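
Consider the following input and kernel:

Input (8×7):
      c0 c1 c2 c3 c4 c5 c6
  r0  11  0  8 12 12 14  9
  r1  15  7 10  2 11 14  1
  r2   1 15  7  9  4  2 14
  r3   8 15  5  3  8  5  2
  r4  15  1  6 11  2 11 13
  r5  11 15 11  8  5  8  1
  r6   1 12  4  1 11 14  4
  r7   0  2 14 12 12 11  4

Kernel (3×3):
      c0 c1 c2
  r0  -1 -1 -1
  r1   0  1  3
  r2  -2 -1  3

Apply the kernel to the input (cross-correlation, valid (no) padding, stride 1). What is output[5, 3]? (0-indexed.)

The receptive field on the input at this output position is [8 5 8 / 1 11 14 / 12 12 11]. Elementwise product with the kernel and sum: 8·-1 + 5·-1 + 8·-1 + 11·1 + 14·3 + 12·-2 + 12·-1 + 11·3.

29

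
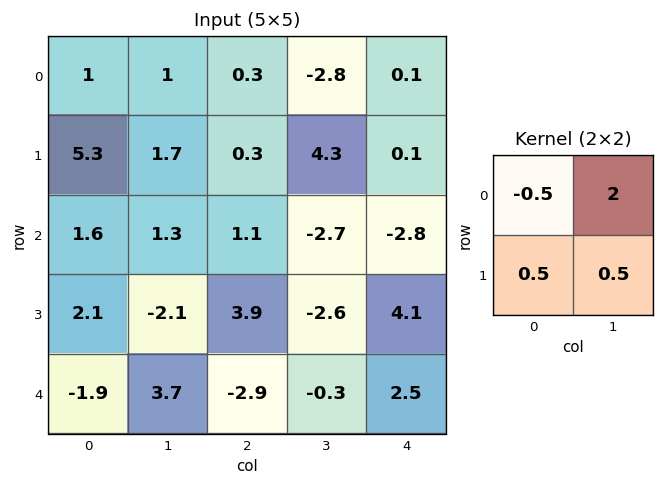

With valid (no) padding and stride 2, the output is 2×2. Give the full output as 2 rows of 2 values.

Output[0,0]: The receptive field on the input at this output position is [1 1 / 5.3 1.7]. Elementwise product with the kernel and sum: 1·-0.5 + 1·2 + 5.3·0.5 + 1.7·0.5.

5 -3.45
1.8 -5.3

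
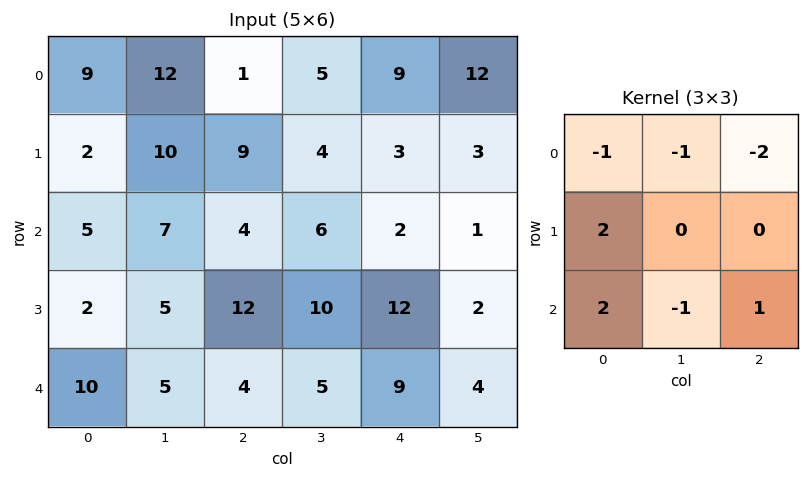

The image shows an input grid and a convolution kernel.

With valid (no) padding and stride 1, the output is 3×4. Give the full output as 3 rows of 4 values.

-12 13 -2 -19
-9 -5 15 9
3 -2 22 15

Output[0,0]: The receptive field on the input at this output position is [9 12 1 / 2 10 9 / 5 7 4]. Elementwise product with the kernel and sum: 9·-1 + 12·-1 + 1·-2 + 2·2 + 5·2 + 7·-1 + 4·1.
Output[0,1]: The receptive field on the input at this output position is [12 1 5 / 10 9 4 / 7 4 6]. Elementwise product with the kernel and sum: 12·-1 + 1·-1 + 5·-2 + 10·2 + 7·2 + 4·-1 + 6·1.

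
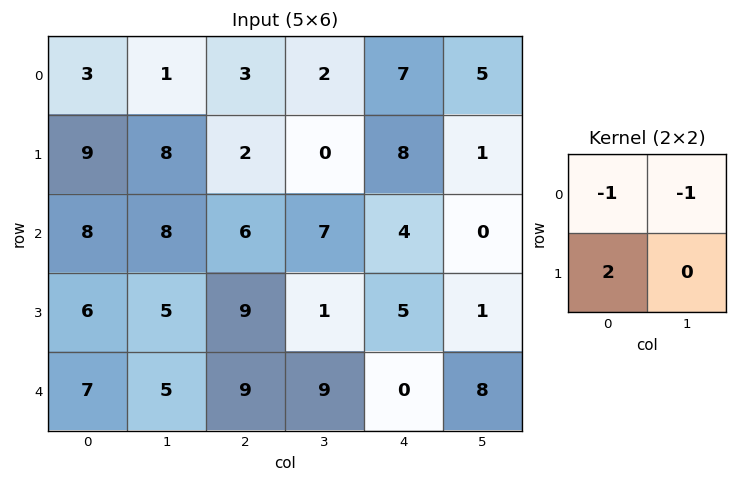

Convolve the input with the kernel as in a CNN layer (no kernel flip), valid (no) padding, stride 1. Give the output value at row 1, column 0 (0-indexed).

-1

The receptive field on the input at this output position is [9 8 / 8 8]. Elementwise product with the kernel and sum: 9·-1 + 8·-1 + 8·2.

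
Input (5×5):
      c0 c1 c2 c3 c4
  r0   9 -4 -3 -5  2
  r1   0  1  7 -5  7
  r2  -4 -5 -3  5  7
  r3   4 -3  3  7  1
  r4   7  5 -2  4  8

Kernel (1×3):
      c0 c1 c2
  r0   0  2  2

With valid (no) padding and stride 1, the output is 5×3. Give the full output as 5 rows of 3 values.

Output[0,0]: The receptive field on the input at this output position is [9 -4 -3]. Elementwise product with the kernel and sum: -4·2 + -3·2.

-14 -16 -6
16 4 4
-16 4 24
0 20 16
6 4 24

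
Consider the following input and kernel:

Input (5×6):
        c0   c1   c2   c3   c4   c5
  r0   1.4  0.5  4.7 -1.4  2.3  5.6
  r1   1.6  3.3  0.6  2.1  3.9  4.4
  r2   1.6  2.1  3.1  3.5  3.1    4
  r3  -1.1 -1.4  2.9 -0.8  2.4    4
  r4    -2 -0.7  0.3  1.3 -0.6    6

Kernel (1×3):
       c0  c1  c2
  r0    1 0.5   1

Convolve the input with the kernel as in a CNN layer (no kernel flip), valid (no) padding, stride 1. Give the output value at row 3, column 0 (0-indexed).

1.1

The receptive field on the input at this output position is [-1.1 -1.4 2.9]. Elementwise product with the kernel and sum: -1.1·1 + -1.4·0.5 + 2.9·1.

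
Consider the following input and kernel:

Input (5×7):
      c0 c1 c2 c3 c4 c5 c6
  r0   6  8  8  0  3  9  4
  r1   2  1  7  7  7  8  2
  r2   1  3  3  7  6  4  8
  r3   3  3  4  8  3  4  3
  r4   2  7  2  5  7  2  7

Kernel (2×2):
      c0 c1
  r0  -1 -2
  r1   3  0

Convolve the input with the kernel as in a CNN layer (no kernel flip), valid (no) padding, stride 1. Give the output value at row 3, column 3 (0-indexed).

1

The receptive field on the input at this output position is [8 3 / 5 7]. Elementwise product with the kernel and sum: 8·-1 + 3·-2 + 5·3.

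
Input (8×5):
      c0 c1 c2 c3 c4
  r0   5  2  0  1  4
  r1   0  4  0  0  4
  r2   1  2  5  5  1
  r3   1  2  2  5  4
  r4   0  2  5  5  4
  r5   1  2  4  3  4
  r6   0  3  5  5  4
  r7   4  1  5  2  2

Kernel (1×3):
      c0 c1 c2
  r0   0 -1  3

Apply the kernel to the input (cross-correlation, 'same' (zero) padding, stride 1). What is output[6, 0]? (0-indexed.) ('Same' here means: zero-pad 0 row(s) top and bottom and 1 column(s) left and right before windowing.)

9

The receptive field on the zero-padded input at this output position is [0 0 3]. Elementwise product with the kernel and sum: 0·-1 + 3·3.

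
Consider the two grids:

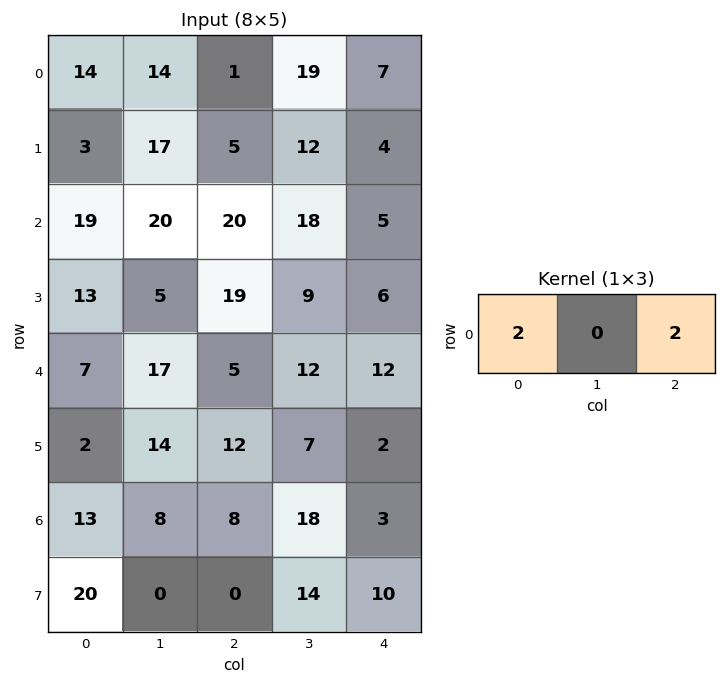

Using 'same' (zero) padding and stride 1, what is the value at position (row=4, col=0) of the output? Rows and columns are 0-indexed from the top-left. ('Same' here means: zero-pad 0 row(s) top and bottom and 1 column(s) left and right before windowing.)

34

The receptive field on the zero-padded input at this output position is [0 7 17]. Elementwise product with the kernel and sum: 0·2 + 17·2.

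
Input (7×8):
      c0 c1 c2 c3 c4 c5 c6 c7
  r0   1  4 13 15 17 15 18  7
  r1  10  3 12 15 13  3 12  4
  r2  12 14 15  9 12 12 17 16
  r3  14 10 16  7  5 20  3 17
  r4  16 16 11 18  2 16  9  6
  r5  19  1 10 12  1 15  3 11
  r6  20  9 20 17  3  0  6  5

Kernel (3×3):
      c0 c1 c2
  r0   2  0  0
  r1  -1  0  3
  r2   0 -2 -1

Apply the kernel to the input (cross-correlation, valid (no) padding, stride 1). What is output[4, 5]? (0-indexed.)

33

The receptive field on the input at this output position is [16 9 6 / 15 3 11 / 0 6 5]. Elementwise product with the kernel and sum: 16·2 + 15·-1 + 11·3 + 6·-2 + 5·-1.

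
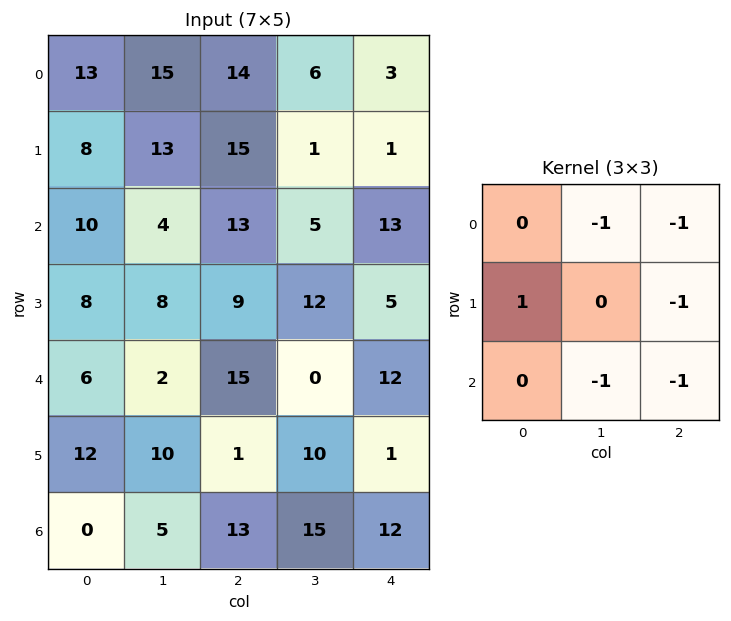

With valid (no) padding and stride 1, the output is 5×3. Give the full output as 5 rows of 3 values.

-53 -26 -13
-48 -38 -19
-35 -37 -26
-37 -30 -25
-24 -43 -39

Output[0,0]: The receptive field on the input at this output position is [13 15 14 / 8 13 15 / 10 4 13]. Elementwise product with the kernel and sum: 15·-1 + 14·-1 + 8·1 + 15·-1 + 4·-1 + 13·-1.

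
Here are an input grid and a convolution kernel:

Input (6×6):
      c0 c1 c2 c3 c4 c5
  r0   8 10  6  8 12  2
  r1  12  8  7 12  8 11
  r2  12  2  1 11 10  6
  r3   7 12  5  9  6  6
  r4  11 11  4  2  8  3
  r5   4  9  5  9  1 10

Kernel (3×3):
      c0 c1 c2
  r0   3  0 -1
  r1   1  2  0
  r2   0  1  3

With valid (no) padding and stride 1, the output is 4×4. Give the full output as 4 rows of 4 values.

Output[0,0]: The receptive field on the input at this output position is [8 10 6 / 12 8 7 / 12 2 1]. Elementwise product with the kernel and sum: 8·3 + 6·-1 + 12·1 + 8·2 + 2·1 + 1·3.
Output[0,1]: The receptive field on the input at this output position is [10 6 8 / 8 7 12 / 2 1 11]. Elementwise product with the kernel and sum: 10·3 + 8·-1 + 8·1 + 7·2 + 1·1 + 11·3.

51 78 78 78
72 48 63 80
89 27 42 65
73 78 29 70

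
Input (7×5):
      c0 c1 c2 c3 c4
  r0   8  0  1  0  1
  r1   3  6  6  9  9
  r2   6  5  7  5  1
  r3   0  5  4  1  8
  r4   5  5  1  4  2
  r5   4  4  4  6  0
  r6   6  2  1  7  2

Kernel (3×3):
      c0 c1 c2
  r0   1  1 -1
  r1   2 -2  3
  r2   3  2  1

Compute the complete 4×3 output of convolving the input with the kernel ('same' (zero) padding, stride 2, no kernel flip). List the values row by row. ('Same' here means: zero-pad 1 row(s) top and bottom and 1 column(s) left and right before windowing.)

Output[0,0]: The receptive field on the zero-padded input at this output position is [0 0 0 / 0 8 0 / 0 3 6]. Elementwise product with the kernel and sum: 0·1 + 0·1 + 0·-1 + 0·2 + 8·-2 + 0·3 + 0·3 + 3·2 + 6·1.
Output[0,1]: The receptive field on the zero-padded input at this output position is [0 0 0 / 0 1 0 / 6 6 9]. Elementwise product with the kernel and sum: 0·1 + 0·1 + 0·-1 + 0·2 + 1·-2 + 0·3 + 6·3 + 6·2 + 9·1.

-4 37 43
5 38 45
12 54 31
-6 25 16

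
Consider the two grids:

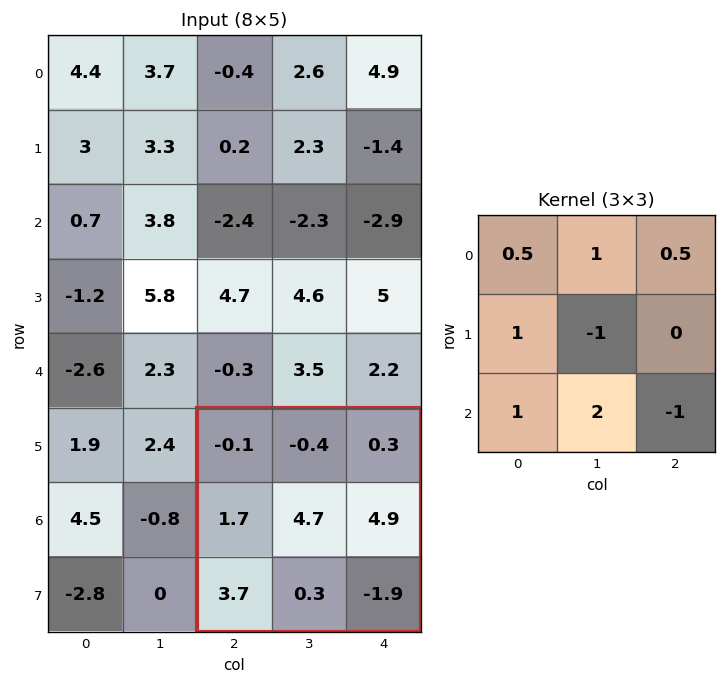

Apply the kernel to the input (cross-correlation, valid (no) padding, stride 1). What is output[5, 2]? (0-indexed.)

The receptive field on the input at this output position is [-0.1 -0.4 0.3 / 1.7 4.7 4.9 / 3.7 0.3 -1.9]. Elementwise product with the kernel and sum: -0.1·0.5 + -0.4·1 + 0.3·0.5 + 1.7·1 + 4.7·-1 + 3.7·1 + 0.3·2 + -1.9·-1.

2.9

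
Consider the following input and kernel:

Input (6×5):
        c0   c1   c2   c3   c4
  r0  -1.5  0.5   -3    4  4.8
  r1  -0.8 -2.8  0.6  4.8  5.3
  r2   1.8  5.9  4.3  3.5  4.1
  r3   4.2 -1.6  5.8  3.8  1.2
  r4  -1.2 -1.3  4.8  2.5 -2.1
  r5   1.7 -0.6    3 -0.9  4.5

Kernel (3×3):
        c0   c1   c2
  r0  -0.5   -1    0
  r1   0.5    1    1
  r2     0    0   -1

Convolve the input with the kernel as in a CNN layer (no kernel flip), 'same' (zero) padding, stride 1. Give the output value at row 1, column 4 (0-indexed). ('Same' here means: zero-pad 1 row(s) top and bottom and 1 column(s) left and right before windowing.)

The receptive field on the zero-padded input at this output position is [4 4.8 0 / 4.8 5.3 0 / 3.5 4.1 0]. Elementwise product with the kernel and sum: 4·-0.5 + 4.8·-1 + 4.8·0.5 + 5.3·1 + 0·1 + 0·-1.

0.9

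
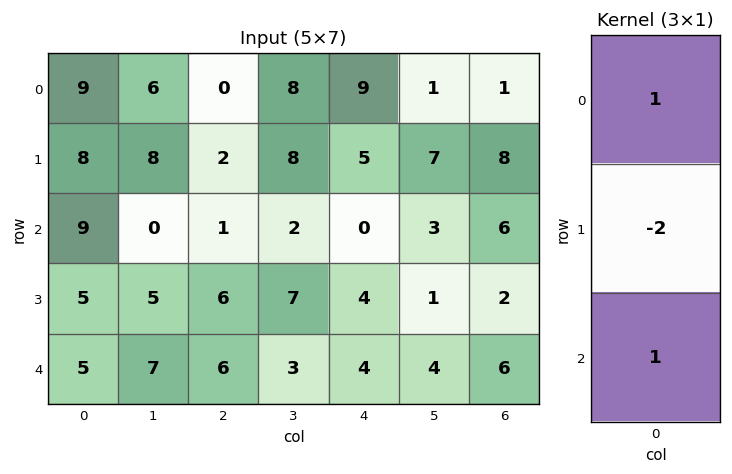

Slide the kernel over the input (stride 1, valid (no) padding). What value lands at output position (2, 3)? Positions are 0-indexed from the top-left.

The receptive field on the input at this output position is [2 / 7 / 3]. Elementwise product with the kernel and sum: 2·1 + 7·-2 + 3·1.

-9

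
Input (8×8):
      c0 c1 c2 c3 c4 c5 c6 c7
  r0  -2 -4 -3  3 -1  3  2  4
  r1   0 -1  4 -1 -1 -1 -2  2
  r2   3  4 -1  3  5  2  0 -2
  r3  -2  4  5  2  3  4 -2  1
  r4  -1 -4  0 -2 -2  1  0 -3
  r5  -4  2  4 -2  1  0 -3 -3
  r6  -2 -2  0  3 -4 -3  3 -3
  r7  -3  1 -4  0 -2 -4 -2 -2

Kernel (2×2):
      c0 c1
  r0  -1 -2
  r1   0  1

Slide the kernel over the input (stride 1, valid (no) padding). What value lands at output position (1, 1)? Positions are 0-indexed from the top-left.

The receptive field on the input at this output position is [-1 4 / 4 -1]. Elementwise product with the kernel and sum: -1·-1 + 4·-2 + -1·1.

-8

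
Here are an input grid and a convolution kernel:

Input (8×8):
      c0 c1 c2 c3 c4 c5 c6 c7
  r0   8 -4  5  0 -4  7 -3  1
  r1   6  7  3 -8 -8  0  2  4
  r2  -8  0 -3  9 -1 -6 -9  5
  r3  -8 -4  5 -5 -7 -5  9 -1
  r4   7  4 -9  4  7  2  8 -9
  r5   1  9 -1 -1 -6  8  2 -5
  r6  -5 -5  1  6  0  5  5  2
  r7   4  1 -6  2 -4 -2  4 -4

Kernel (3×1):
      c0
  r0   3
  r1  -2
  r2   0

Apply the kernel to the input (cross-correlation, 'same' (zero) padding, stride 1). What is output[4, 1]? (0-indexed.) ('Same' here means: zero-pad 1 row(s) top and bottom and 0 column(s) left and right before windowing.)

-20

The receptive field on the zero-padded input at this output position is [-4 / 4 / 9]. Elementwise product with the kernel and sum: -4·3 + 4·-2.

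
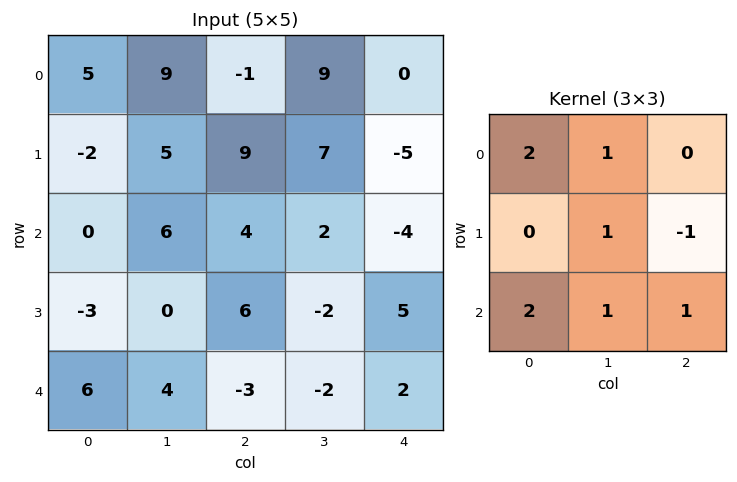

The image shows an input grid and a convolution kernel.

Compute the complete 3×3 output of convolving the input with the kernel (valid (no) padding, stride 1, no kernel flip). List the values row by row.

Output[0,0]: The receptive field on the input at this output position is [5 9 -1 / -2 5 9 / 0 6 4]. Elementwise product with the kernel and sum: 5·2 + 9·1 + 5·1 + 9·-1 + 0·2 + 6·1 + 4·1.
Output[0,1]: The receptive field on the input at this output position is [9 -1 9 / 5 9 7 / 6 4 2]. Elementwise product with the kernel and sum: 9·2 + -1·1 + 9·1 + 7·-1 + 6·2 + 4·1 + 2·1.

25 37 25
3 25 46
13 27 -3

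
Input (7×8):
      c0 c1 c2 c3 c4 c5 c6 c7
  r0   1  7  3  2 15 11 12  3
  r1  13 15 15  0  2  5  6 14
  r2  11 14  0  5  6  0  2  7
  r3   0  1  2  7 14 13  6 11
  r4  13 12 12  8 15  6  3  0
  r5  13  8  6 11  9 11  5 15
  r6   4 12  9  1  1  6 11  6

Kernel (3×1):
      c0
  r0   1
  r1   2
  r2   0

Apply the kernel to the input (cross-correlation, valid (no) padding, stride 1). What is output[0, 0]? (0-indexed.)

27

The receptive field on the input at this output position is [1 / 13 / 11]. Elementwise product with the kernel and sum: 1·1 + 13·2.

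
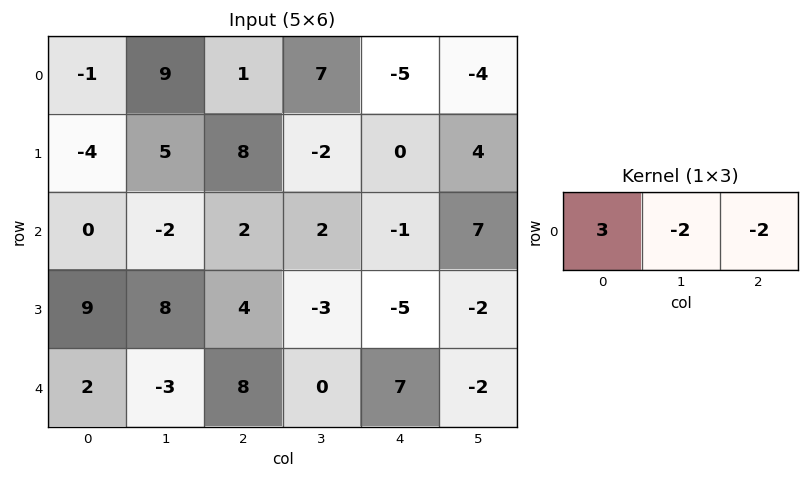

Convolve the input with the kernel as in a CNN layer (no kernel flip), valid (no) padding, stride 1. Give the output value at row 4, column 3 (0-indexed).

-10

The receptive field on the input at this output position is [0 7 -2]. Elementwise product with the kernel and sum: 0·3 + 7·-2 + -2·-2.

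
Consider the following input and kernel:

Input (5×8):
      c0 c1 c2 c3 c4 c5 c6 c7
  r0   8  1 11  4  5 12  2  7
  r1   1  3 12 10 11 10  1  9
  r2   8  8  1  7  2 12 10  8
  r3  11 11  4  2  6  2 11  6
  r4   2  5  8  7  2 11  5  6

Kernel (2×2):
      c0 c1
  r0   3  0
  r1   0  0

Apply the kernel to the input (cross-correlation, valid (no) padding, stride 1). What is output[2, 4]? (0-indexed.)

6

The receptive field on the input at this output position is [2 12 / 6 2]. Elementwise product with the kernel and sum: 2·3.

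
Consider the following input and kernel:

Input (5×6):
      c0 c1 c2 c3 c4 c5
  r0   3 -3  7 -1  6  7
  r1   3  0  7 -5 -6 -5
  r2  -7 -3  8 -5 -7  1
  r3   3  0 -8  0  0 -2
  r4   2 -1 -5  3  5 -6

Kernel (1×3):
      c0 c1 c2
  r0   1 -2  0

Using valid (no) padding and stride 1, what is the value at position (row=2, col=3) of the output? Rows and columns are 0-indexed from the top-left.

The receptive field on the input at this output position is [-5 -7 1]. Elementwise product with the kernel and sum: -5·1 + -7·-2.

9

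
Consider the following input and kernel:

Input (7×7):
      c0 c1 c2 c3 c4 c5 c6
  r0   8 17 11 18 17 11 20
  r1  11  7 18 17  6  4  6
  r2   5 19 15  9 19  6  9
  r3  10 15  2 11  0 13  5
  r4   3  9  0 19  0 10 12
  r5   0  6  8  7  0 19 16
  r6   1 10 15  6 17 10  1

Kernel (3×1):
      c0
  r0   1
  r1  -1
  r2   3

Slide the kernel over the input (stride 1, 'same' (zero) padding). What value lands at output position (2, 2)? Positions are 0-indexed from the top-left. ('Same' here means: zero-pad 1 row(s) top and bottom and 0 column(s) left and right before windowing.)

The receptive field on the zero-padded input at this output position is [18 / 15 / 2]. Elementwise product with the kernel and sum: 18·1 + 15·-1 + 2·3.

9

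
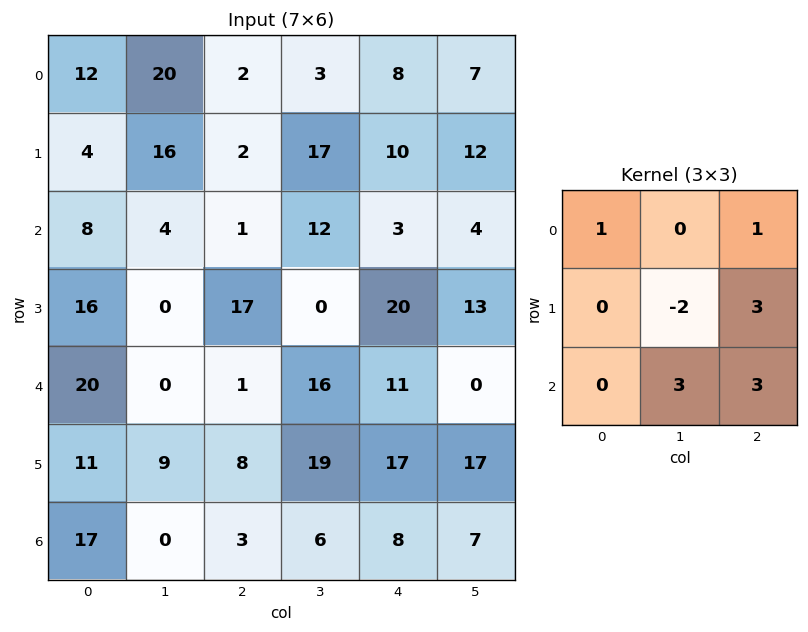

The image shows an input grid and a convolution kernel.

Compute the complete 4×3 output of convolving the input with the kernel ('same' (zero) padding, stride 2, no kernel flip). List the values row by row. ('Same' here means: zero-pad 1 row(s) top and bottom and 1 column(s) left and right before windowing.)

Output[0,0]: The receptive field on the zero-padded input at this output position is [0 0 0 / 0 12 20 / 0 4 16]. Elementwise product with the kernel and sum: 0·1 + 0·1 + 12·-2 + 20·3 + 4·3 + 16·3.

96 62 71
60 118 134
20 127 93
-25 40 41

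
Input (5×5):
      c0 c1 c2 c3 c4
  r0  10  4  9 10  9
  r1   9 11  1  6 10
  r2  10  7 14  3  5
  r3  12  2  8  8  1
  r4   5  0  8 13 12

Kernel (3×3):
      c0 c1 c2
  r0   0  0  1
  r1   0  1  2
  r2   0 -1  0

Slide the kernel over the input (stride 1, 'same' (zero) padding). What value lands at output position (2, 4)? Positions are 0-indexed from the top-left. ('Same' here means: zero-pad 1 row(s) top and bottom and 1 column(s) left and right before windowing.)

The receptive field on the zero-padded input at this output position is [6 10 0 / 3 5 0 / 8 1 0]. Elementwise product with the kernel and sum: 0·1 + 5·1 + 0·2 + 1·-1.

4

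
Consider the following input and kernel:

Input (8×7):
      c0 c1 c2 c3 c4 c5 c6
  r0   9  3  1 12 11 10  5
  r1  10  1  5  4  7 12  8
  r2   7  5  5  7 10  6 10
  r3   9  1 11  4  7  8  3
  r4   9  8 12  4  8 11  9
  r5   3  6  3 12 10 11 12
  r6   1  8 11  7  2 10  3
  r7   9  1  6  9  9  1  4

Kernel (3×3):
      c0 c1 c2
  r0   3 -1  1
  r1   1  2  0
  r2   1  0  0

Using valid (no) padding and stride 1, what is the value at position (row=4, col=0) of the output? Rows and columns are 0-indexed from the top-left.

47

The receptive field on the input at this output position is [9 8 12 / 3 6 3 / 1 8 11]. Elementwise product with the kernel and sum: 9·3 + 8·-1 + 12·1 + 3·1 + 6·2 + 1·1.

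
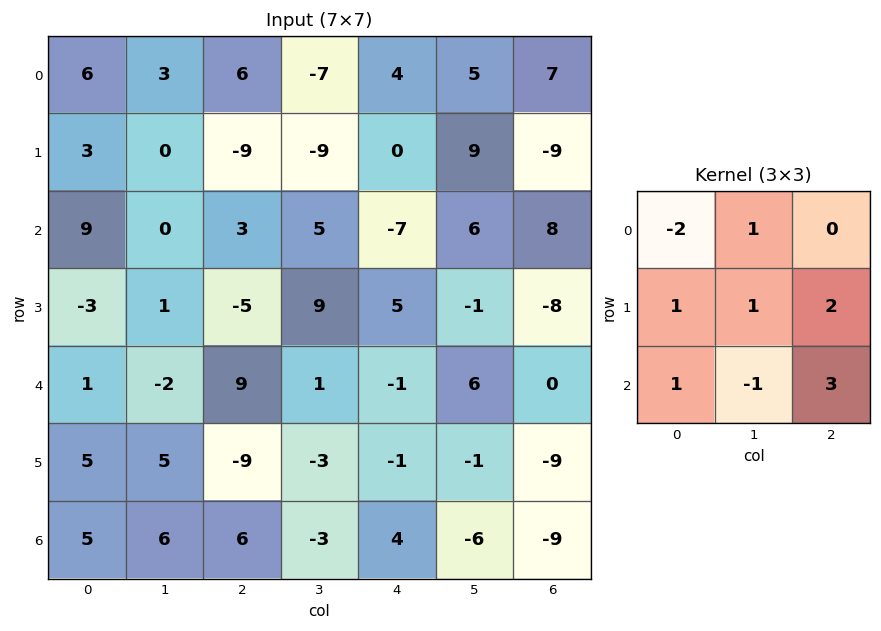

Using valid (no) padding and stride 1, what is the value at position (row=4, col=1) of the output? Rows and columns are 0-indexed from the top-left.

The receptive field on the input at this output position is [-2 9 1 / 5 -9 -3 / 6 6 -3]. Elementwise product with the kernel and sum: -2·-2 + 9·1 + 5·1 + -9·1 + -3·2 + 6·1 + 6·-1 + -3·3.

-6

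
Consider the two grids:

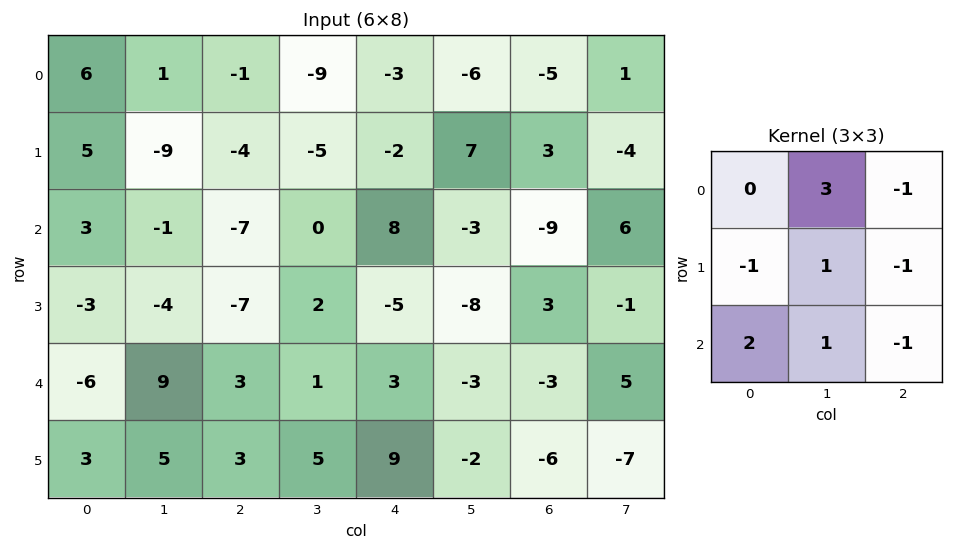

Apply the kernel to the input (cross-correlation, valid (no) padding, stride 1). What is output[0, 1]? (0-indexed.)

The receptive field on the input at this output position is [1 -1 -9 / -9 -4 -5 / -1 -7 0]. Elementwise product with the kernel and sum: -1·3 + -9·-1 + -9·-1 + -4·1 + -5·-1 + -1·2 + -7·1 + 0·-1.

7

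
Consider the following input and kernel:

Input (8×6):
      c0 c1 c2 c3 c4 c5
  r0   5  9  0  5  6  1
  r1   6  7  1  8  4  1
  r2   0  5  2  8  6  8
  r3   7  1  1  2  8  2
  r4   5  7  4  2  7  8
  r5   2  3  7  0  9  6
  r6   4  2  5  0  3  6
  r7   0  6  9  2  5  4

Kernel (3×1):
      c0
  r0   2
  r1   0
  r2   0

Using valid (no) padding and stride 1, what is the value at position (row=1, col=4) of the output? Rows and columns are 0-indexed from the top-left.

The receptive field on the input at this output position is [4 / 6 / 8]. Elementwise product with the kernel and sum: 4·2.

8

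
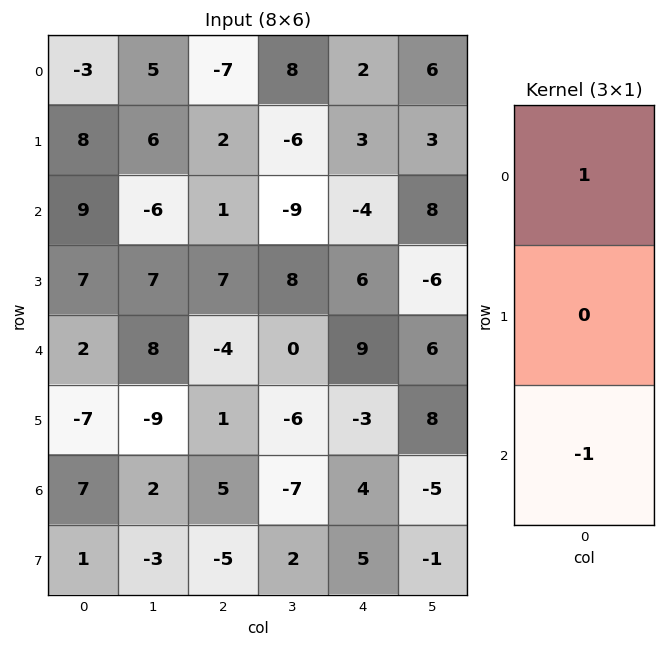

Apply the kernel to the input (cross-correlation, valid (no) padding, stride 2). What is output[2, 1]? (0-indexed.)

The receptive field on the input at this output position is [-4 / 1 / 5]. Elementwise product with the kernel and sum: -4·1 + 5·-1.

-9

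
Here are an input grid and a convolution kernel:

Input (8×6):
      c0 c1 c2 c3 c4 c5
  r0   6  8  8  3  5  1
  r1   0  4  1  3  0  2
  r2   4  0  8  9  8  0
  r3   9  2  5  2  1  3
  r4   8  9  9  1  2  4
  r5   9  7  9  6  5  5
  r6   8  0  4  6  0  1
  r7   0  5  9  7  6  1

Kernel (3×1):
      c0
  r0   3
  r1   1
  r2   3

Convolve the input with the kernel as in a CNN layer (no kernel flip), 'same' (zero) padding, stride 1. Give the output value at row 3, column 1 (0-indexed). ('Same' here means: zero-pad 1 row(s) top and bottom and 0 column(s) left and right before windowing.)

29

The receptive field on the zero-padded input at this output position is [0 / 2 / 9]. Elementwise product with the kernel and sum: 0·3 + 2·1 + 9·3.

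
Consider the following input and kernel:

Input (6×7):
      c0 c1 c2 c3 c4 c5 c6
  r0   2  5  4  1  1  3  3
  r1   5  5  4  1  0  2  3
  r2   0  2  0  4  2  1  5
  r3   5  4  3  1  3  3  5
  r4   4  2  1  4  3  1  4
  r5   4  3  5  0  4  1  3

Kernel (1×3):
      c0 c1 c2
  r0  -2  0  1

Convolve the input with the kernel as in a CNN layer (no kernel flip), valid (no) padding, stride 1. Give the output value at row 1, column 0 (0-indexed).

The receptive field on the input at this output position is [5 5 4]. Elementwise product with the kernel and sum: 5·-2 + 4·1.

-6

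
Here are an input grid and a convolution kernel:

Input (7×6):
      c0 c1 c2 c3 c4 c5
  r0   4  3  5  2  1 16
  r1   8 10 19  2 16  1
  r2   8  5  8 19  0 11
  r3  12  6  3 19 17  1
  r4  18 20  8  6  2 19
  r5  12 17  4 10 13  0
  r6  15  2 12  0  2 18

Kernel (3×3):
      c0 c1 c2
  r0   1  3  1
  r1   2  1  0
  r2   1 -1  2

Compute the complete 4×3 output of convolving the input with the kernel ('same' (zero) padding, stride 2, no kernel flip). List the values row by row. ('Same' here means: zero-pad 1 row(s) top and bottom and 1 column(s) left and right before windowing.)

16 6 -7
42 128 93
82 115 82
68 55 51

Output[0,0]: The receptive field on the zero-padded input at this output position is [0 0 0 / 0 4 3 / 0 8 10]. Elementwise product with the kernel and sum: 0·1 + 0·3 + 0·1 + 0·2 + 4·1 + 0·1 + 8·-1 + 10·2.
Output[0,1]: The receptive field on the zero-padded input at this output position is [0 0 0 / 3 5 2 / 10 19 2]. Elementwise product with the kernel and sum: 0·1 + 0·3 + 0·1 + 3·2 + 5·1 + 10·1 + 19·-1 + 2·2.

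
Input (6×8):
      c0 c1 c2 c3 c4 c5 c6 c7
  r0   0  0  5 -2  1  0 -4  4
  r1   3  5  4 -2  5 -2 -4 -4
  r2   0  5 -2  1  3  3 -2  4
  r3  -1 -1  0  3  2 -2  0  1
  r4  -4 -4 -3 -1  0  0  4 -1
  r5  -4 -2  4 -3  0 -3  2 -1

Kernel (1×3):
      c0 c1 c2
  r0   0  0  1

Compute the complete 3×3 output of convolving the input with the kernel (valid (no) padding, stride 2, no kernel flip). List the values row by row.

Output[0,0]: The receptive field on the input at this output position is [0 0 5]. Elementwise product with the kernel and sum: 5·1.
Output[0,1]: The receptive field on the input at this output position is [5 -2 1]. Elementwise product with the kernel and sum: 1·1.

5 1 -4
-2 3 -2
-3 0 4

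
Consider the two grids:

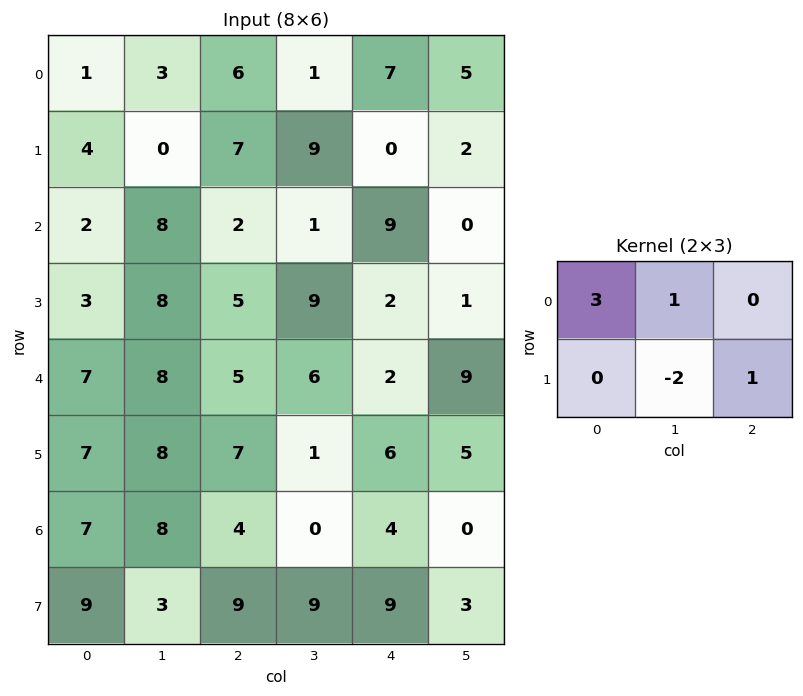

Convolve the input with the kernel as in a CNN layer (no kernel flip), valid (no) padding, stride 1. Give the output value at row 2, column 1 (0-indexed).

25

The receptive field on the input at this output position is [8 2 1 / 8 5 9]. Elementwise product with the kernel and sum: 8·3 + 2·1 + 5·-2 + 9·1.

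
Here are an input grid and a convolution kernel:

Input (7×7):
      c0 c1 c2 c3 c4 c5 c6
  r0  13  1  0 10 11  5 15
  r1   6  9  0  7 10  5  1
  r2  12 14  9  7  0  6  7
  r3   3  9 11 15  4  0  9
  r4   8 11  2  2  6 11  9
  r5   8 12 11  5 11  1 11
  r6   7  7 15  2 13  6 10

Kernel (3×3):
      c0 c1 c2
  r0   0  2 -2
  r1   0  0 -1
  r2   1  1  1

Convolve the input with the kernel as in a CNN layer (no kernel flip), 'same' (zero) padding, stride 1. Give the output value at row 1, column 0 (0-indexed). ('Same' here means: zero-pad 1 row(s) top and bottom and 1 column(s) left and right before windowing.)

41

The receptive field on the zero-padded input at this output position is [0 13 1 / 0 6 9 / 0 12 14]. Elementwise product with the kernel and sum: 13·2 + 1·-2 + 9·-1 + 0·1 + 12·1 + 14·1.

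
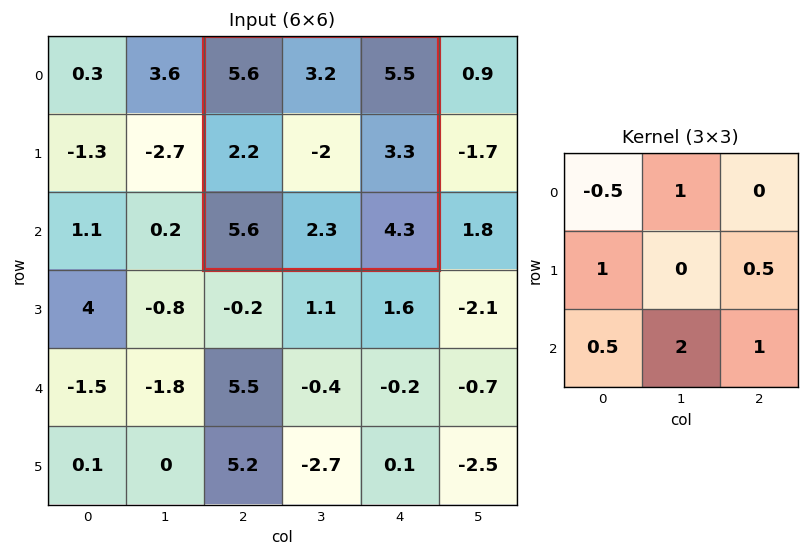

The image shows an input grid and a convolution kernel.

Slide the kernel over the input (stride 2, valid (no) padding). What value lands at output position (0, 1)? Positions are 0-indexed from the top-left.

The receptive field on the input at this output position is [5.6 3.2 5.5 / 2.2 -2 3.3 / 5.6 2.3 4.3]. Elementwise product with the kernel and sum: 5.6·-0.5 + 3.2·1 + 2.2·1 + 3.3·0.5 + 5.6·0.5 + 2.3·2 + 4.3·1.

15.95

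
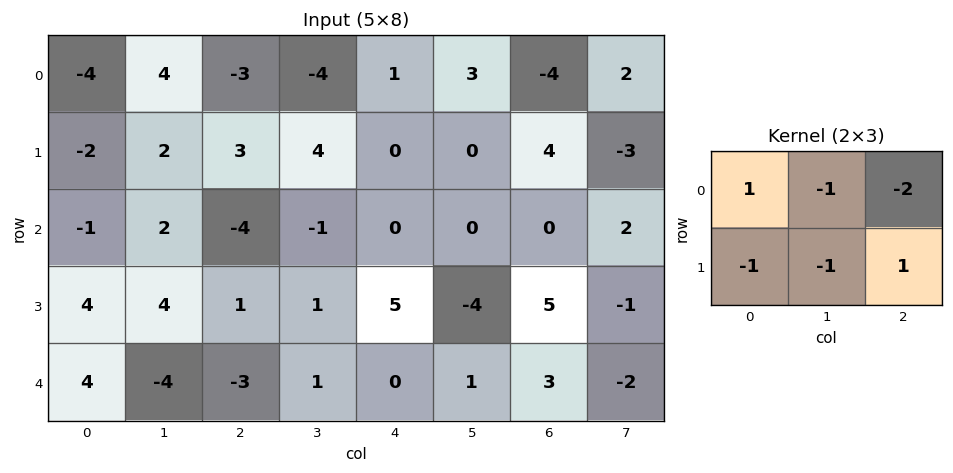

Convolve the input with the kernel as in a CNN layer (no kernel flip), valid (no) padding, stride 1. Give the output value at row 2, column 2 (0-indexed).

The receptive field on the input at this output position is [-4 -1 0 / 1 1 5]. Elementwise product with the kernel and sum: -4·1 + -1·-1 + 0·-2 + 1·-1 + 1·-1 + 5·1.

0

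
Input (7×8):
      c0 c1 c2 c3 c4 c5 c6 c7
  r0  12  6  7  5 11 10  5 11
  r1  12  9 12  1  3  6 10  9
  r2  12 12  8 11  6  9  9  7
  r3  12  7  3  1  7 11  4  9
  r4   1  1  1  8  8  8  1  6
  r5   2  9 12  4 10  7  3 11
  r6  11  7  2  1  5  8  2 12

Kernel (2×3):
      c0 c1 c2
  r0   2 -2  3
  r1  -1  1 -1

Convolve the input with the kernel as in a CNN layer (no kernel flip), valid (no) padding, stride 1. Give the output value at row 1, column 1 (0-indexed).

The receptive field on the input at this output position is [9 12 1 / 12 8 11]. Elementwise product with the kernel and sum: 9·2 + 12·-2 + 1·3 + 12·-1 + 8·1 + 11·-1.

-18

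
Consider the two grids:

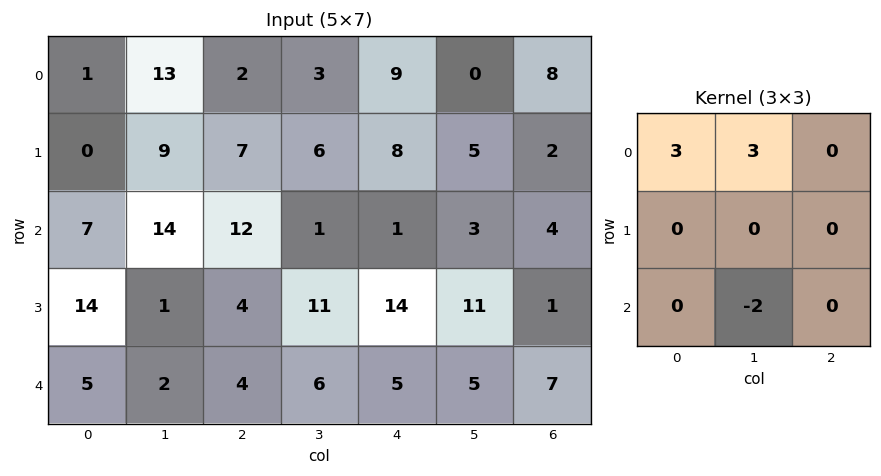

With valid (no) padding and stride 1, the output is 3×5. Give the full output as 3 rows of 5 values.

Output[0,0]: The receptive field on the input at this output position is [1 13 2 / 0 9 7 / 7 14 12]. Elementwise product with the kernel and sum: 1·3 + 13·3 + 14·-2.

14 21 13 34 21
25 40 17 14 17
59 70 27 -4 2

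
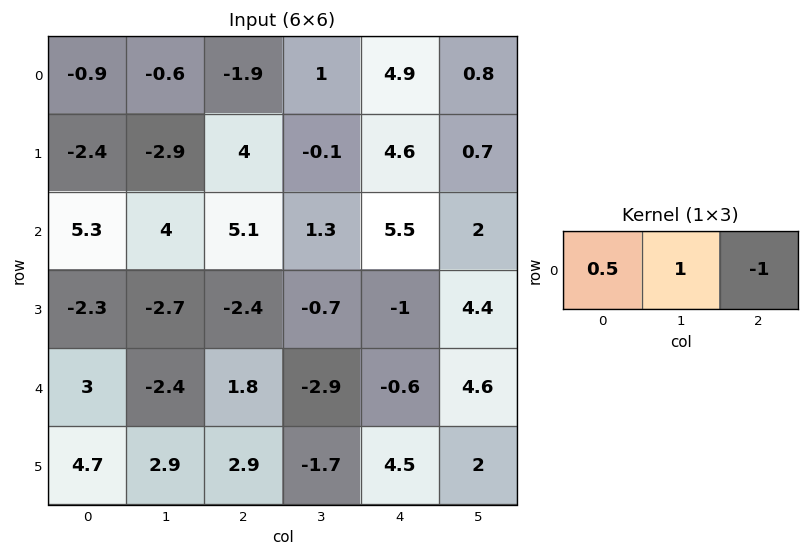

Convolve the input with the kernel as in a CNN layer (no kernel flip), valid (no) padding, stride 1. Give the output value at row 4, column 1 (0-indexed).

3.5

The receptive field on the input at this output position is [-2.4 1.8 -2.9]. Elementwise product with the kernel and sum: -2.4·0.5 + 1.8·1 + -2.9·-1.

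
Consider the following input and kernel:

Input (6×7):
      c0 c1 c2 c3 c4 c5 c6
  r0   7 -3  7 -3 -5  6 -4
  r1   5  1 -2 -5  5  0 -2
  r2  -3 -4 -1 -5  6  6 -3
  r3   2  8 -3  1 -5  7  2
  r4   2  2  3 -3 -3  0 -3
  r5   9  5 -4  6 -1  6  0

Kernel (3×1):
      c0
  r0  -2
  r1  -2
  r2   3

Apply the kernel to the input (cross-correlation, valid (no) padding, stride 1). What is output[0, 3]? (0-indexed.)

1

The receptive field on the input at this output position is [-3 / -5 / -5]. Elementwise product with the kernel and sum: -3·-2 + -5·-2 + -5·3.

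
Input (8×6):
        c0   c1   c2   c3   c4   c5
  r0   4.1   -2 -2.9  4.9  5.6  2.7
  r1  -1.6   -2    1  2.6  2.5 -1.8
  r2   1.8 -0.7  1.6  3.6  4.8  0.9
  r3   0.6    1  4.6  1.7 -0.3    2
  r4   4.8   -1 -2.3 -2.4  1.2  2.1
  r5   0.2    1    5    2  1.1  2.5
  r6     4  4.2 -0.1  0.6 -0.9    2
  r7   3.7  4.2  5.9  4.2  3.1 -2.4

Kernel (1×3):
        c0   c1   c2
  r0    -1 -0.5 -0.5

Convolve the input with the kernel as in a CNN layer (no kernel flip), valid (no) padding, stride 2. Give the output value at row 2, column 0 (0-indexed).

-3.15

The receptive field on the input at this output position is [4.8 -1 -2.3]. Elementwise product with the kernel and sum: 4.8·-1 + -1·-0.5 + -2.3·-0.5.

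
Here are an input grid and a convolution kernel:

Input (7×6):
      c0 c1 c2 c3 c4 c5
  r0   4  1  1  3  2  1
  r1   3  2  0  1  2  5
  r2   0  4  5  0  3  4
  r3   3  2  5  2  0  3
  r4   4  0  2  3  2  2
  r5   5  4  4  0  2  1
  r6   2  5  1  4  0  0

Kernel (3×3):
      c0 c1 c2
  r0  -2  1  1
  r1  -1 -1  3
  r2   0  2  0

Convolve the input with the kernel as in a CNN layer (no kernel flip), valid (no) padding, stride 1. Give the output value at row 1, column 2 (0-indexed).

The receptive field on the input at this output position is [0 1 2 / 5 0 3 / 5 2 0]. Elementwise product with the kernel and sum: 0·-2 + 1·1 + 2·1 + 5·-1 + 0·-1 + 3·3 + 2·2.

11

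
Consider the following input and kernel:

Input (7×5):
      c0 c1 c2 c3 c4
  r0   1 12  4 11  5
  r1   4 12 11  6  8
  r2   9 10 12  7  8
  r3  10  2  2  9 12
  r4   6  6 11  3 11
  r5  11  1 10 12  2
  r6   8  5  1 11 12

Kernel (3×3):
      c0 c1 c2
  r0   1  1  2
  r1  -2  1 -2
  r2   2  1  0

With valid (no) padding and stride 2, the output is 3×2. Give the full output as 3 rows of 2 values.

31 24
39 41
14 37

Output[0,0]: The receptive field on the input at this output position is [1 12 4 / 4 12 11 / 9 10 12]. Elementwise product with the kernel and sum: 1·1 + 12·1 + 4·2 + 4·-2 + 12·1 + 11·-2 + 9·2 + 10·1.
Output[0,1]: The receptive field on the input at this output position is [4 11 5 / 11 6 8 / 12 7 8]. Elementwise product with the kernel and sum: 4·1 + 11·1 + 5·2 + 11·-2 + 6·1 + 8·-2 + 12·2 + 7·1.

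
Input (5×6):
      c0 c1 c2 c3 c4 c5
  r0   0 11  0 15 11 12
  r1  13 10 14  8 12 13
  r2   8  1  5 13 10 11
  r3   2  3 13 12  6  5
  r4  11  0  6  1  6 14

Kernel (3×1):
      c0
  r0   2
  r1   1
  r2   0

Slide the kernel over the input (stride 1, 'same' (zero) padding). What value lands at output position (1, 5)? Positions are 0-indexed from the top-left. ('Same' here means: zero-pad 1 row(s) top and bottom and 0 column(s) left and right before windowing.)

The receptive field on the zero-padded input at this output position is [12 / 13 / 11]. Elementwise product with the kernel and sum: 12·2 + 13·1.

37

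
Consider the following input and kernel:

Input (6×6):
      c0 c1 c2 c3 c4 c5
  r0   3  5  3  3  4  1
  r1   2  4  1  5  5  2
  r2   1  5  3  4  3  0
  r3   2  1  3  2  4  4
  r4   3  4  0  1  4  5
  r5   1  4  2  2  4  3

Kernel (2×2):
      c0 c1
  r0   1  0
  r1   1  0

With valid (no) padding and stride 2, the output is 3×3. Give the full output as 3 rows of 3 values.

Output[0,0]: The receptive field on the input at this output position is [3 5 / 2 4]. Elementwise product with the kernel and sum: 3·1 + 2·1.

5 4 9
3 6 7
4 2 8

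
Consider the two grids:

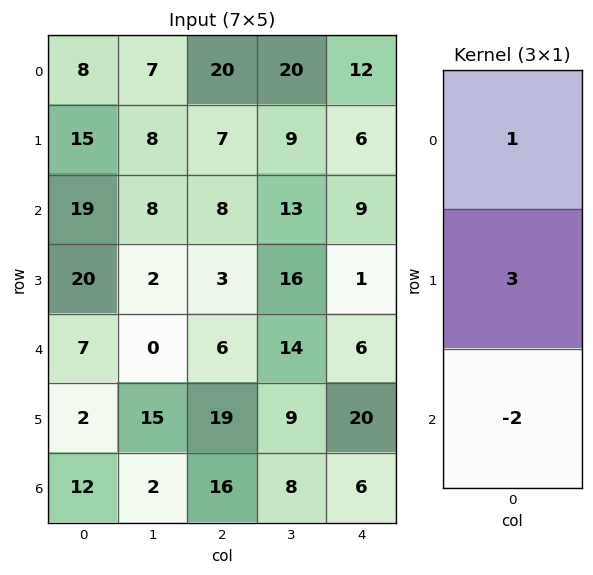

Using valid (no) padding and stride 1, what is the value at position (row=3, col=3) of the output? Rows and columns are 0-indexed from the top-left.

The receptive field on the input at this output position is [16 / 14 / 9]. Elementwise product with the kernel and sum: 16·1 + 14·3 + 9·-2.

40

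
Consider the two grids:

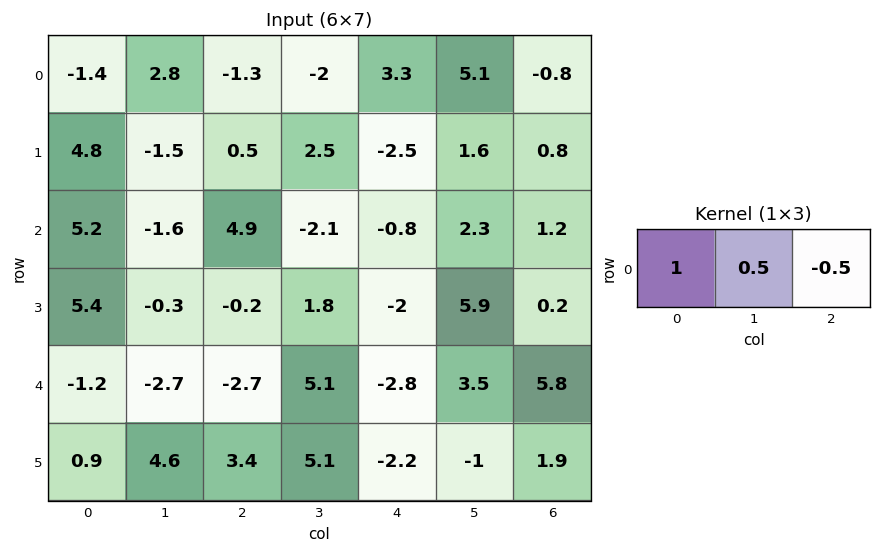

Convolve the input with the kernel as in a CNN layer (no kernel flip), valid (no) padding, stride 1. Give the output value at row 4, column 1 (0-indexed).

-6.6

The receptive field on the input at this output position is [-2.7 -2.7 5.1]. Elementwise product with the kernel and sum: -2.7·1 + -2.7·0.5 + 5.1·-0.5.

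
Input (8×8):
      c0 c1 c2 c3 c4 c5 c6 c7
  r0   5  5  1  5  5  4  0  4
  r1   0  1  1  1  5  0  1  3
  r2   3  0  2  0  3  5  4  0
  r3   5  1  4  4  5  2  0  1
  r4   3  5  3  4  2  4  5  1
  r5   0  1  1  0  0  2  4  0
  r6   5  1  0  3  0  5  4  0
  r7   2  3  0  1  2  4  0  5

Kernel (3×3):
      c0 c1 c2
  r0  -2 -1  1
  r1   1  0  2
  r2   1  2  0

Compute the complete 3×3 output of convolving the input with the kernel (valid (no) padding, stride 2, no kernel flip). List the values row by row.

Output[0,0]: The receptive field on the input at this output position is [5 5 1 / 0 1 1 / 3 0 2]. Elementwise product with the kernel and sum: 5·-2 + 5·-1 + 1·1 + 0·1 + 1·2 + 3·1 + 0·2.

-9 11 6
22 24 8
1 -1 15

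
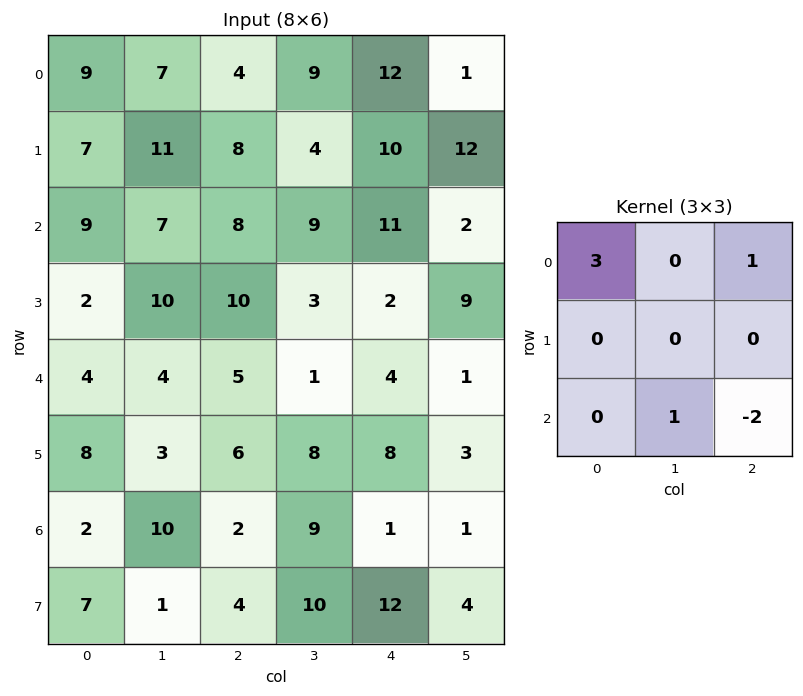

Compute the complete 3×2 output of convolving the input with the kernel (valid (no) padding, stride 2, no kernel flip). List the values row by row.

22 11
29 28
23 26

Output[0,0]: The receptive field on the input at this output position is [9 7 4 / 7 11 8 / 9 7 8]. Elementwise product with the kernel and sum: 9·3 + 4·1 + 7·1 + 8·-2.
Output[0,1]: The receptive field on the input at this output position is [4 9 12 / 8 4 10 / 8 9 11]. Elementwise product with the kernel and sum: 4·3 + 12·1 + 9·1 + 11·-2.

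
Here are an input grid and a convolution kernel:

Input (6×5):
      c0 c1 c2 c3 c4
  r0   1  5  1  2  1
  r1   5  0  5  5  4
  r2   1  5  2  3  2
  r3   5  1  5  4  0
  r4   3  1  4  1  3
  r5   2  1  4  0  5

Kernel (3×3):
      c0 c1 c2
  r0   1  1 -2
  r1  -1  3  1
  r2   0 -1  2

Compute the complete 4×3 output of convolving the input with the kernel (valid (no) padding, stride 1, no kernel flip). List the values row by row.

Output[0,0]: The receptive field on the input at this output position is [1 5 1 / 5 0 5 / 1 5 2]. Elementwise product with the kernel and sum: 1·1 + 5·1 + 1·-2 + 5·-1 + 0·3 + 5·1 + 5·-1 + 2·2.

3 26 16
20 2 7
12 17 13
7 6 21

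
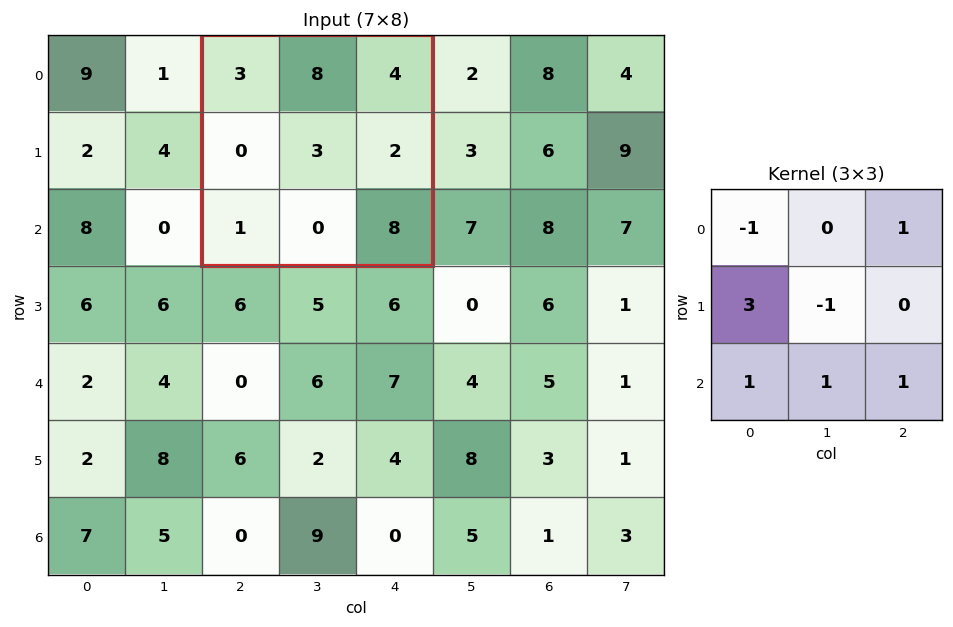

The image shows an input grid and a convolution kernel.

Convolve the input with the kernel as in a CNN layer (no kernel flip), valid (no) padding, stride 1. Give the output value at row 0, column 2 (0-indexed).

7

The receptive field on the input at this output position is [3 8 4 / 0 3 2 / 1 0 8]. Elementwise product with the kernel and sum: 3·-1 + 4·1 + 0·3 + 3·-1 + 1·1 + 0·1 + 8·1.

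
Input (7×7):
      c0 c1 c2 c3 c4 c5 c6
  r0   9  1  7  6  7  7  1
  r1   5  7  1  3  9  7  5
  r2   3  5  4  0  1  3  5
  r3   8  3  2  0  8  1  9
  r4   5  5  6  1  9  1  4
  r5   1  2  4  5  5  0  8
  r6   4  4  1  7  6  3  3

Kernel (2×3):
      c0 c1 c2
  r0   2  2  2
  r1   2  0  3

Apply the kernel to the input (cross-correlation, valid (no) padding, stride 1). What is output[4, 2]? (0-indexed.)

The receptive field on the input at this output position is [6 1 9 / 4 5 5]. Elementwise product with the kernel and sum: 6·2 + 1·2 + 9·2 + 4·2 + 5·3.

55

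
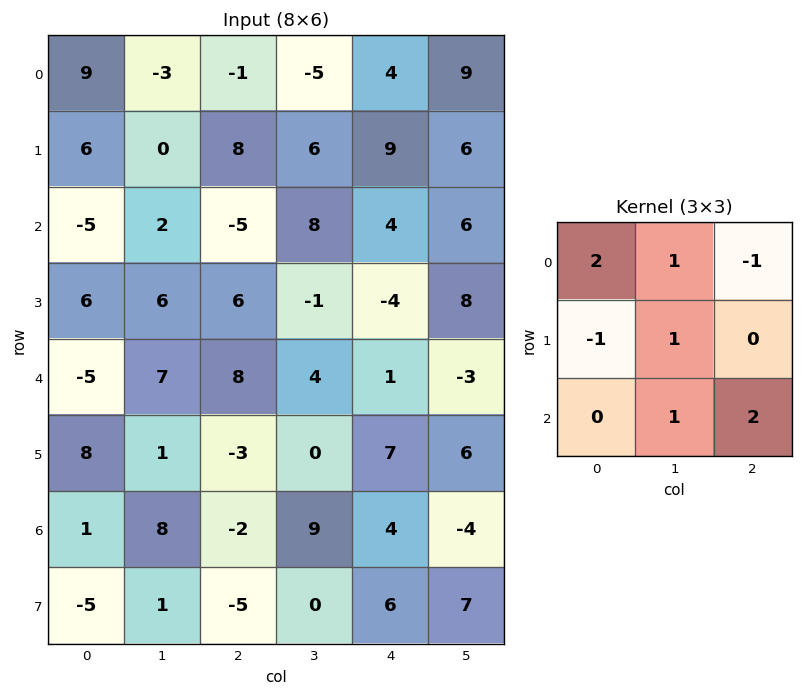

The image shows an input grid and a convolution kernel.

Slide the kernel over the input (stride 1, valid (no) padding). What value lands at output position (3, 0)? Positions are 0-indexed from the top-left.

The receptive field on the input at this output position is [6 6 6 / -5 7 8 / 8 1 -3]. Elementwise product with the kernel and sum: 6·2 + 6·1 + 6·-1 + -5·-1 + 7·1 + 1·1 + -3·2.

19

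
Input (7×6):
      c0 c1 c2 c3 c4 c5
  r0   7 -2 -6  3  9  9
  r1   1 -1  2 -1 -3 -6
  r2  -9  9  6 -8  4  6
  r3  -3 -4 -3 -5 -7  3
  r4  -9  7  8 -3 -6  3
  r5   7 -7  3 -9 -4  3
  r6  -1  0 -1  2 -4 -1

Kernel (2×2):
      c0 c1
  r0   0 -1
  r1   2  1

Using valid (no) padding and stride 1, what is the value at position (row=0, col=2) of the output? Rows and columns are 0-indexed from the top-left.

0

The receptive field on the input at this output position is [-6 3 / 2 -1]. Elementwise product with the kernel and sum: 3·-1 + 2·2 + -1·1.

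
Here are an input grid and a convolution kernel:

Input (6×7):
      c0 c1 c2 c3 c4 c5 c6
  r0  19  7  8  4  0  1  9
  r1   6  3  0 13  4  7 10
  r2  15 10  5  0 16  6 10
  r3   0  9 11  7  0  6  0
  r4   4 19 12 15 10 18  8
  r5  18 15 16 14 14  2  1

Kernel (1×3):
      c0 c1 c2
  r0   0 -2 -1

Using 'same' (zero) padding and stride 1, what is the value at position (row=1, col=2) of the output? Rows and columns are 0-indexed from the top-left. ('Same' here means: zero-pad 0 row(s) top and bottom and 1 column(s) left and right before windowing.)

-13

The receptive field on the zero-padded input at this output position is [3 0 13]. Elementwise product with the kernel and sum: 0·-2 + 13·-1.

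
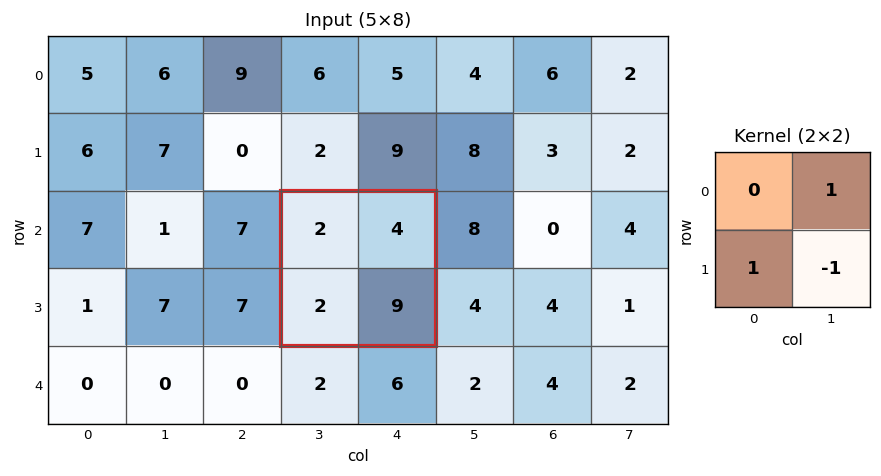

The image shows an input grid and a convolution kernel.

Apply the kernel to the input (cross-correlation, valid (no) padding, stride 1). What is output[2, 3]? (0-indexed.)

-3

The receptive field on the input at this output position is [2 4 / 2 9]. Elementwise product with the kernel and sum: 4·1 + 2·1 + 9·-1.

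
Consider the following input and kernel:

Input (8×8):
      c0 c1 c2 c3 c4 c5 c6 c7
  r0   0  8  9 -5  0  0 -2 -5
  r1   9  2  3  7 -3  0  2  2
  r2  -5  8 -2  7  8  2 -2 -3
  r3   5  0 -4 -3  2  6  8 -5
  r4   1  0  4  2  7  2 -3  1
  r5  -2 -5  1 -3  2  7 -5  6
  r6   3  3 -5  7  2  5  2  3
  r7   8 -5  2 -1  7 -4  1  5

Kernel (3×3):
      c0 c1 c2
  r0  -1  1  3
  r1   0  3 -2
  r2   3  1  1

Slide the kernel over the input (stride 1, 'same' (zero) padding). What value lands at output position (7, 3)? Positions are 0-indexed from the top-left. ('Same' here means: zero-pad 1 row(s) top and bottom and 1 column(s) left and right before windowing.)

1

The receptive field on the zero-padded input at this output position is [-5 7 2 / 2 -1 7 / 0 0 0]. Elementwise product with the kernel and sum: -5·-1 + 7·1 + 2·3 + -1·3 + 7·-2 + 0·3 + 0·1 + 0·1.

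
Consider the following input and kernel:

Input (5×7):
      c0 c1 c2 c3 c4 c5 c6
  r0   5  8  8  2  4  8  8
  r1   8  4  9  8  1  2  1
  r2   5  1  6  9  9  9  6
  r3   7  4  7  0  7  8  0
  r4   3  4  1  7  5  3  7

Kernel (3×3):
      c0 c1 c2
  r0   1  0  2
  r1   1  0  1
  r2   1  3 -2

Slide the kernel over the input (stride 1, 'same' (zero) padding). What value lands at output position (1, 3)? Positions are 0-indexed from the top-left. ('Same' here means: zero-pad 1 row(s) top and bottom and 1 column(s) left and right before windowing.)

The receptive field on the zero-padded input at this output position is [8 2 4 / 9 8 1 / 6 9 9]. Elementwise product with the kernel and sum: 8·1 + 4·2 + 9·1 + 1·1 + 6·1 + 9·3 + 9·-2.

41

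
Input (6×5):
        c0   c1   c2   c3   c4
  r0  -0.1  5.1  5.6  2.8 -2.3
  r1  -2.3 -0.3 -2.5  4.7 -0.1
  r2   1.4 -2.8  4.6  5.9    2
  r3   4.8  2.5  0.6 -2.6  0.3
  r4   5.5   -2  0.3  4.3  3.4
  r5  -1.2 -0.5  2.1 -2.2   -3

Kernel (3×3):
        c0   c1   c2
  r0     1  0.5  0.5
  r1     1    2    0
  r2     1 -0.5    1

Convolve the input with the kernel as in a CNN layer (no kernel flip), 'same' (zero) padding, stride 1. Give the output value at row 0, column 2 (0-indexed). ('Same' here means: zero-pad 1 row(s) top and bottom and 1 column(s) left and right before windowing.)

The receptive field on the zero-padded input at this output position is [0 0 0 / 5.1 5.6 2.8 / -0.3 -2.5 4.7]. Elementwise product with the kernel and sum: 0·1 + 0·0.5 + 0·0.5 + 5.1·1 + 5.6·2 + -0.3·1 + -2.5·-0.5 + 4.7·1.

21.95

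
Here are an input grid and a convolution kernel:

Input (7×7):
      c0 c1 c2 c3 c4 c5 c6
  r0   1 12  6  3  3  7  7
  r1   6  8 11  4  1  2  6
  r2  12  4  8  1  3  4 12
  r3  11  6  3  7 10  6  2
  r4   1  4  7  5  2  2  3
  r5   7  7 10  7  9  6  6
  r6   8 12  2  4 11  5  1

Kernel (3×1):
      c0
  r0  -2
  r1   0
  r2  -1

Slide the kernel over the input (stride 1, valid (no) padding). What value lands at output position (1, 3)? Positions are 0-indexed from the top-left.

-15

The receptive field on the input at this output position is [4 / 1 / 7]. Elementwise product with the kernel and sum: 4·-2 + 7·-1.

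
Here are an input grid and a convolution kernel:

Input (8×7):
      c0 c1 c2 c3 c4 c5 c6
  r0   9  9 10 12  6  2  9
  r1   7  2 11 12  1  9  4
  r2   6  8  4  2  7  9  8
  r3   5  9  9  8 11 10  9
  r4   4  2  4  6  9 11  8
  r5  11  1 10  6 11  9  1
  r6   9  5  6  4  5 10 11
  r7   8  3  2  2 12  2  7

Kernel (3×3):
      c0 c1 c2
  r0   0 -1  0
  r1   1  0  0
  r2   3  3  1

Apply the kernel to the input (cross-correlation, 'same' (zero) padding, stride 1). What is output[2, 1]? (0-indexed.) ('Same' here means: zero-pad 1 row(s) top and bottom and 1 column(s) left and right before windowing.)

The receptive field on the zero-padded input at this output position is [7 2 11 / 6 8 4 / 5 9 9]. Elementwise product with the kernel and sum: 2·-1 + 6·1 + 5·3 + 9·3 + 9·1.

55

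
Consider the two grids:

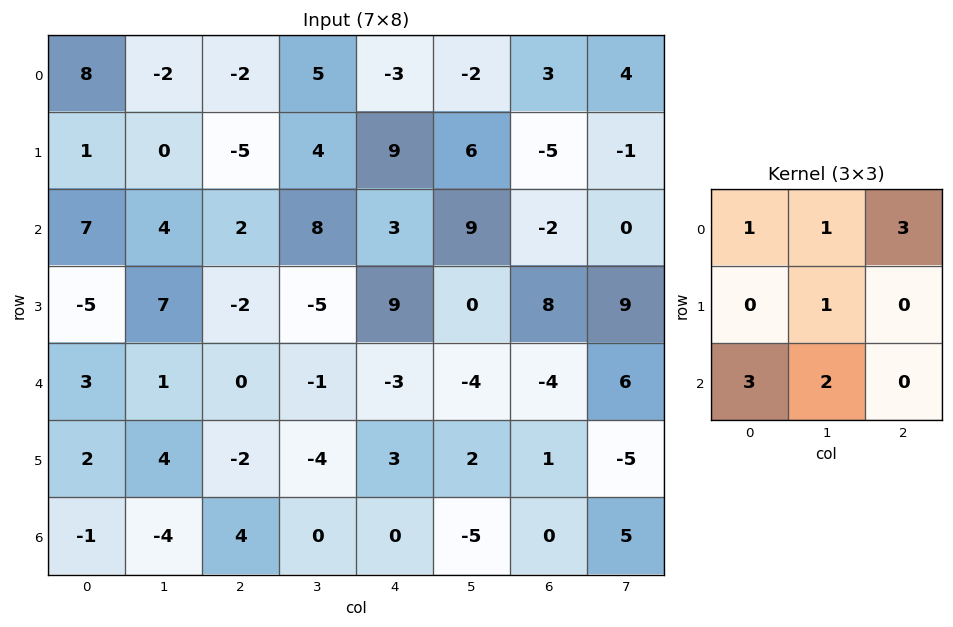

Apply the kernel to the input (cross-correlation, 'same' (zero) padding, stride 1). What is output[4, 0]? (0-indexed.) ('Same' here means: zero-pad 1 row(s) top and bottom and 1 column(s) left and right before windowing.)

23

The receptive field on the zero-padded input at this output position is [0 -5 7 / 0 3 1 / 0 2 4]. Elementwise product with the kernel and sum: 0·1 + -5·1 + 7·3 + 3·1 + 0·3 + 2·2.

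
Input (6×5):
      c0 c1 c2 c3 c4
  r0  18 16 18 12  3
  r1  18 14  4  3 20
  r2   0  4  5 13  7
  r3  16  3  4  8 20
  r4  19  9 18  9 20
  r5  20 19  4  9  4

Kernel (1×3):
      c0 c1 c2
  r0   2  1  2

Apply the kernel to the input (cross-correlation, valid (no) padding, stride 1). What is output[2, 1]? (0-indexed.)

The receptive field on the input at this output position is [4 5 13]. Elementwise product with the kernel and sum: 4·2 + 5·1 + 13·2.

39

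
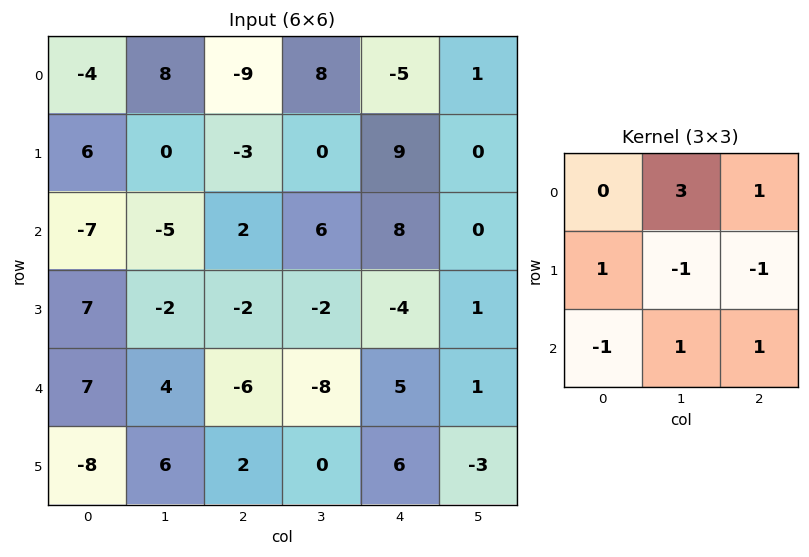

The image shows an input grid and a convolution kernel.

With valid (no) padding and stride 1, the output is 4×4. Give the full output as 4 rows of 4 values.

Output[0,0]: The receptive field on the input at this output position is [-4 8 -9 / 6 0 -3 / -7 -5 2]. Elementwise product with the kernel and sum: 8·3 + -9·1 + 6·1 + 0·-1 + -3·-1 + -7·-1 + -5·1 + 2·1.

28 -3 19 -21
-18 -24 -7 24
-11 -4 33 39
17 6 -9 -22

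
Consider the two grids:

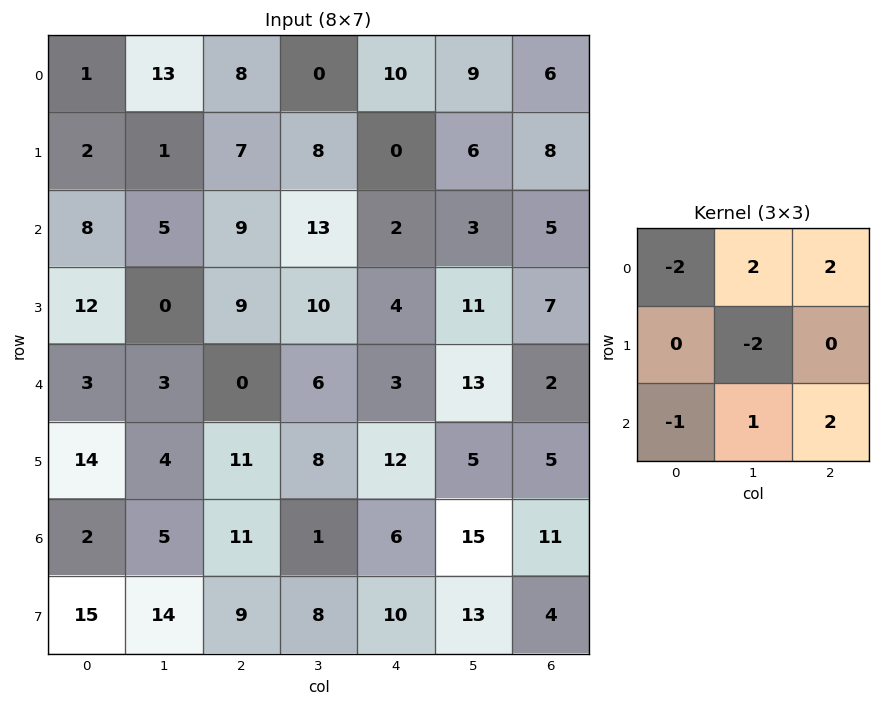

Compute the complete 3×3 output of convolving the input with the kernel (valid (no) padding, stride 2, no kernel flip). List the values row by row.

Output[0,0]: The receptive field on the input at this output position is [1 13 8 / 2 1 7 / 8 5 9]. Elementwise product with the kernel and sum: 1·-2 + 13·2 + 8·2 + 1·-2 + 8·-1 + 5·1 + 9·2.

53 -4 9
12 4 4
17 4 45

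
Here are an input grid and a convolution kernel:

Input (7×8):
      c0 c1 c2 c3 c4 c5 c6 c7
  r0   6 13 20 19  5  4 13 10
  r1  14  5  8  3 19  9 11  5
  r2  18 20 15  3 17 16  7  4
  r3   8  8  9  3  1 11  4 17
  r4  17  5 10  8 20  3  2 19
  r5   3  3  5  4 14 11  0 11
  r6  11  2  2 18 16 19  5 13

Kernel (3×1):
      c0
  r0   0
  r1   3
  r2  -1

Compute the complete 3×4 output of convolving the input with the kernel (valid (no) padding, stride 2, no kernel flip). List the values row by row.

24 9 40 26
7 17 -17 10
-2 13 26 -5

Output[0,0]: The receptive field on the input at this output position is [6 / 14 / 18]. Elementwise product with the kernel and sum: 14·3 + 18·-1.
Output[0,1]: The receptive field on the input at this output position is [20 / 8 / 15]. Elementwise product with the kernel and sum: 8·3 + 15·-1.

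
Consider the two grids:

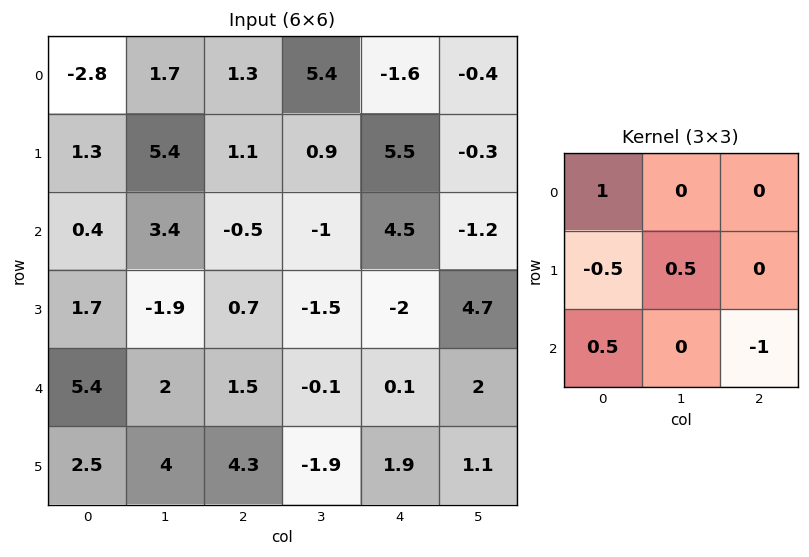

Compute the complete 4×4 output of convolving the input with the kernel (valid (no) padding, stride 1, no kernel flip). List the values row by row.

Output[0,0]: The receptive field on the input at this output position is [-2.8 1.7 1.3 / 1.3 5.4 1.1 / 0.4 3.4 -0.5]. Elementwise product with the kernel and sum: -2.8·1 + 1.3·-0.5 + 5.4·0.5 + 0.4·0.5 + -0.5·-1.
Output[0,1]: The receptive field on the input at this output position is [1.7 1.3 5.4 / 5.4 1.1 0.9 / 3.4 -0.5 -1]. Elementwise product with the kernel and sum: 1.7·1 + 5.4·-0.5 + 1.1·0.5 + 3.4·0.5 + -1·-1.

-0.05 2.25 -3.55 8.4
2.95 4 3.2 -1.8
-0.2 5.8 -0.95 -3.3
-3.05 1.75 0.15 -3.45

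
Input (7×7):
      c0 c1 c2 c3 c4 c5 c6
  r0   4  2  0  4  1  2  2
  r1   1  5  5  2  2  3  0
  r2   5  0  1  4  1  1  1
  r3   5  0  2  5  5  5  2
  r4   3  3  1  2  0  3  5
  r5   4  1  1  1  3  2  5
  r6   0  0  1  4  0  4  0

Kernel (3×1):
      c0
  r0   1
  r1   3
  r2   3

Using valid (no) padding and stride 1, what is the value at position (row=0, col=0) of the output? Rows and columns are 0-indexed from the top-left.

22

The receptive field on the input at this output position is [4 / 1 / 5]. Elementwise product with the kernel and sum: 4·1 + 1·3 + 5·3.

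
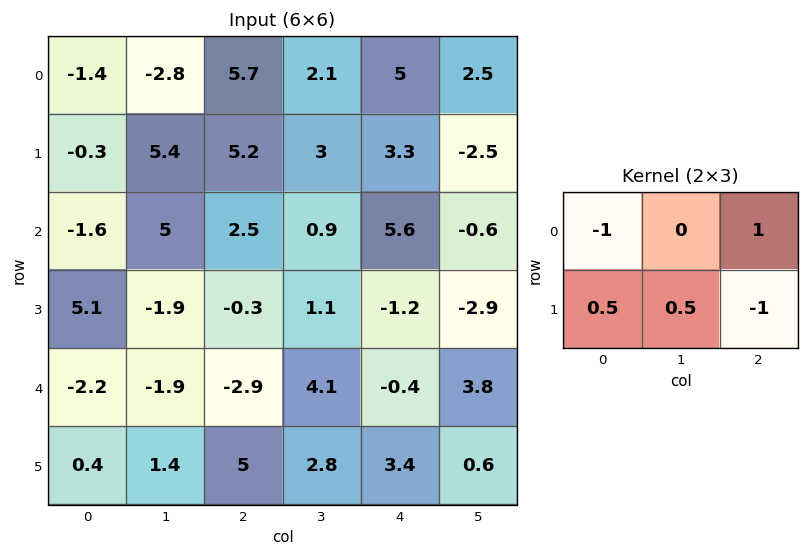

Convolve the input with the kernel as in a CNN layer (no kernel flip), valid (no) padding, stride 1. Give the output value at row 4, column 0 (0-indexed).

-4.8

The receptive field on the input at this output position is [-2.2 -1.9 -2.9 / 0.4 1.4 5]. Elementwise product with the kernel and sum: -2.2·-1 + -2.9·1 + 0.4·0.5 + 1.4·0.5 + 5·-1.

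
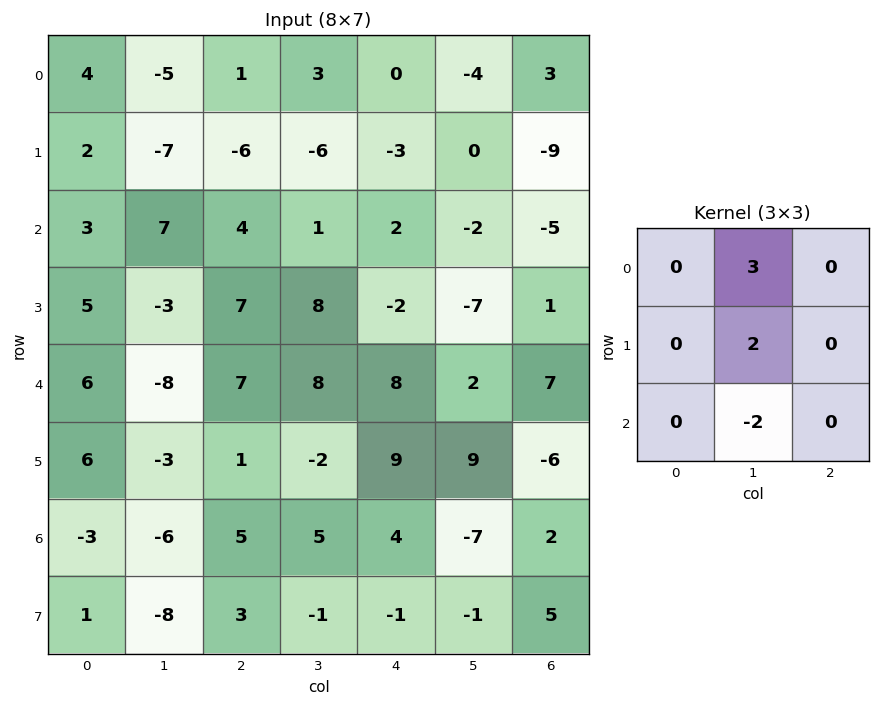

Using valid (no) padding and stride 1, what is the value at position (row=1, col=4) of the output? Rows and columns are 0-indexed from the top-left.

10

The receptive field on the input at this output position is [-3 0 -9 / 2 -2 -5 / -2 -7 1]. Elementwise product with the kernel and sum: 0·3 + -2·2 + -7·-2.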